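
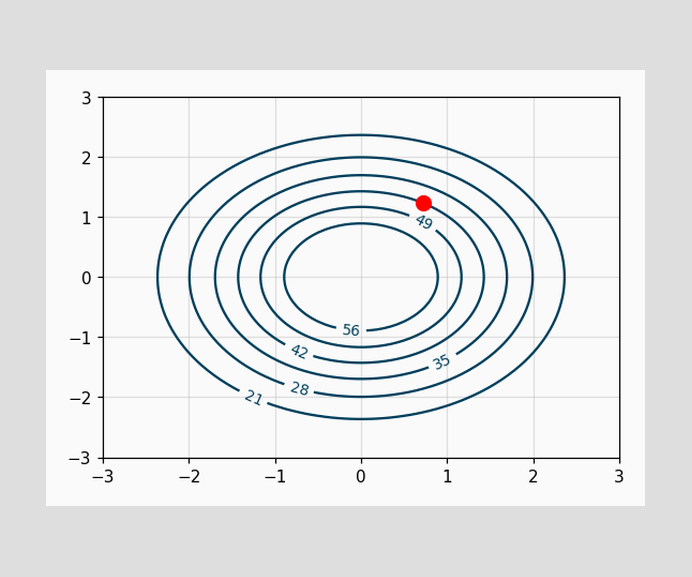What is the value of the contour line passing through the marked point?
42

The marked point sits on the contour labelled 42.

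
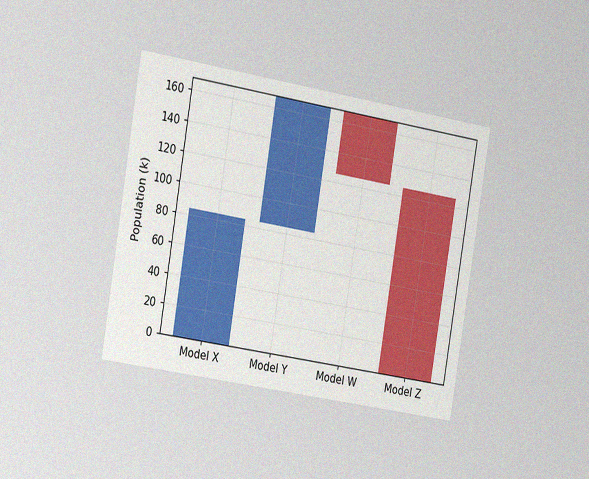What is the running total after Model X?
84k

The chart is tilted about 9° clockwise and viewed slightly from the left, with some photo noise. After Model X the running total reaches 84k.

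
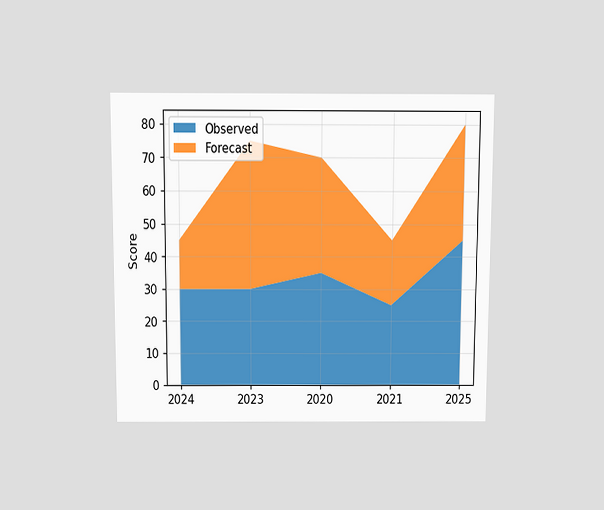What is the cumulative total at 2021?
45

The chart is viewed slightly from above. The stacked total at 2021 reaches 45.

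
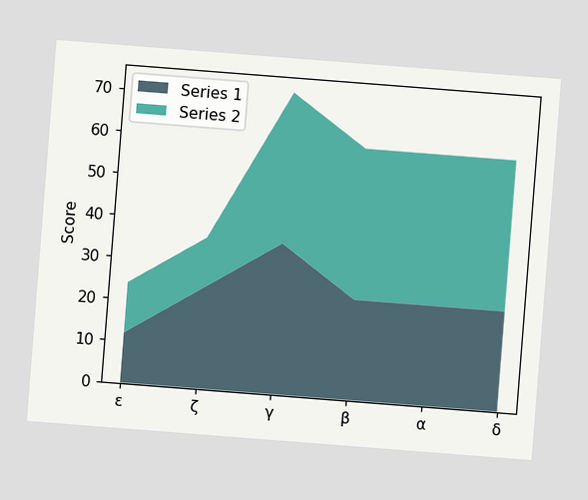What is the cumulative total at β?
The chart is tilted about 4° clockwise. The stacked total at β reaches 60.

60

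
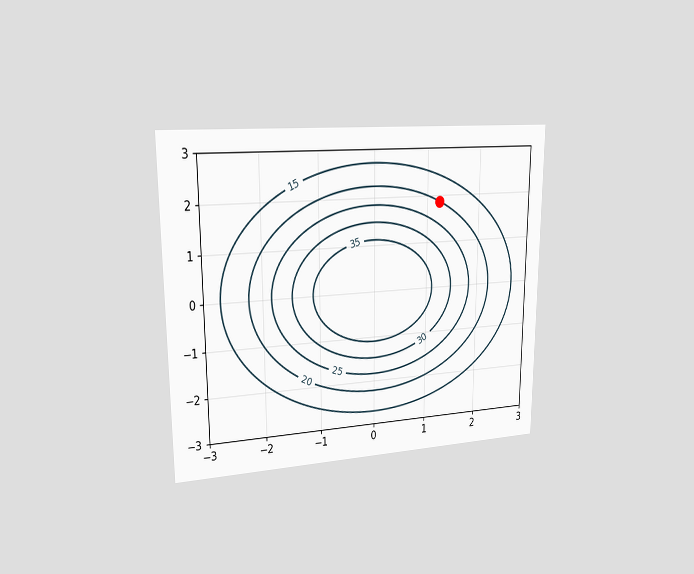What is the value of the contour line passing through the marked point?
20

The chart is viewed slightly from the left. The marked point sits on the contour labelled 20.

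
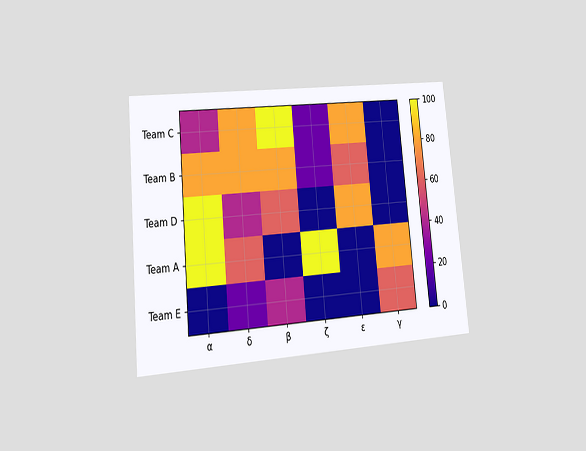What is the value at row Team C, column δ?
The chart is tilted about 5° counter-clockwise and viewed at a slight angle. Matching cell (Team C, δ) against the colorbar gives 80.

80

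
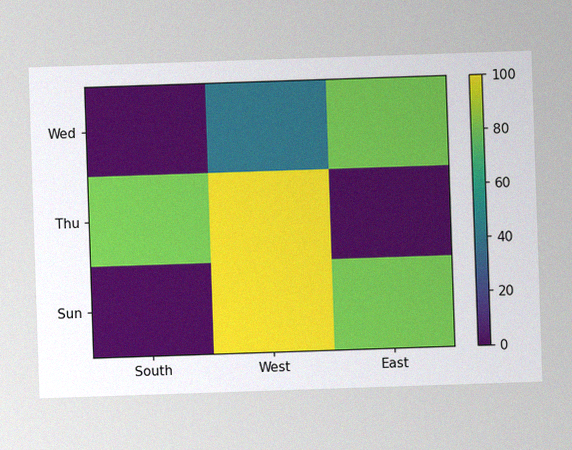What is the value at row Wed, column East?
The image has some photo noise and uneven lighting. Matching cell (Wed, East) against the colorbar gives 80.

80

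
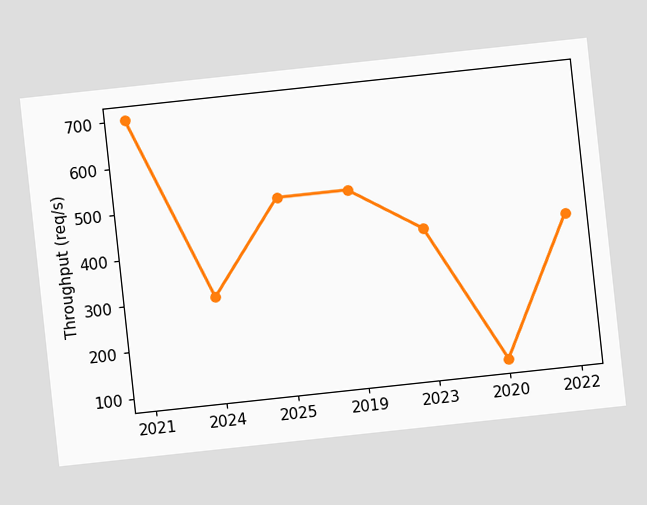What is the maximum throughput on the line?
The chart is tilted about 6° counter-clockwise. The highest point is at 2021, and reading across to the y-axis gives 700req/s.

700req/s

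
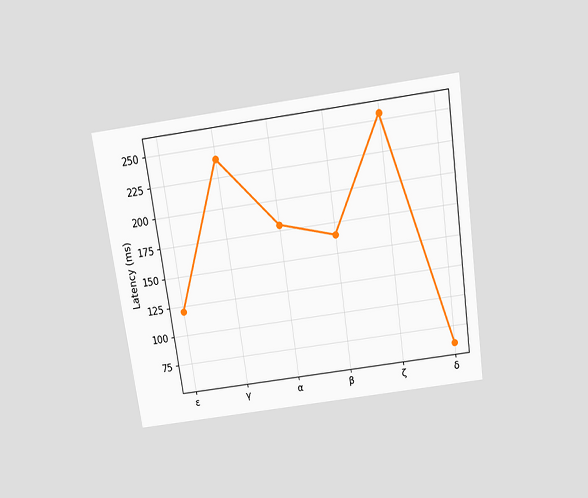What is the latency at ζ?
255ms

The chart is tilted about 8° counter-clockwise and viewed slightly from above. At ζ, the line is at 255ms.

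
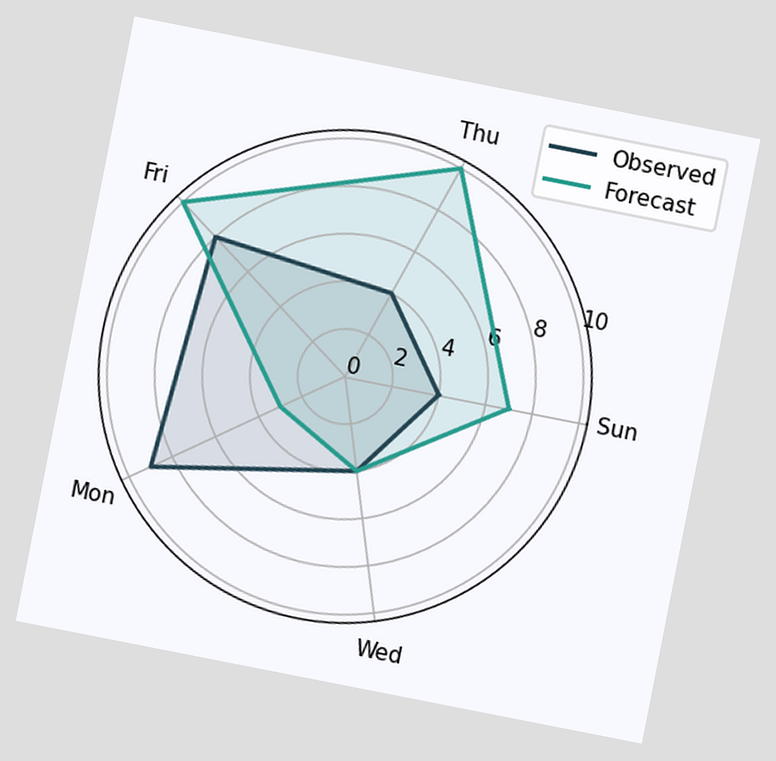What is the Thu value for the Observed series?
4

The chart is tilted about 11° clockwise. On the Thu axis, Observed reaches 4.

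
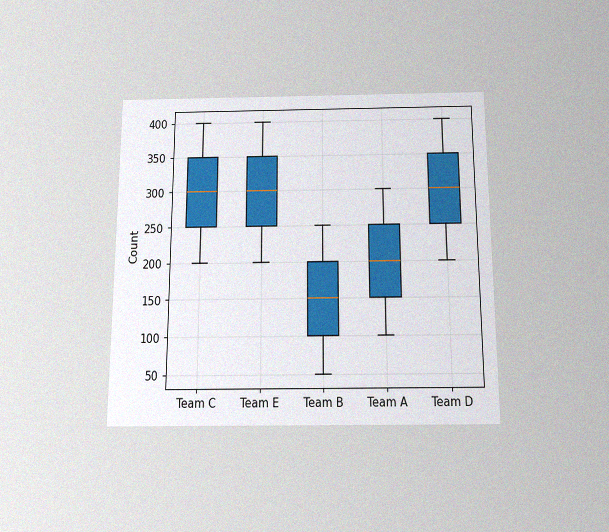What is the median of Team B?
The chart is viewed slightly from below, with some photo noise. The median line in the Team B box sits at 150.

150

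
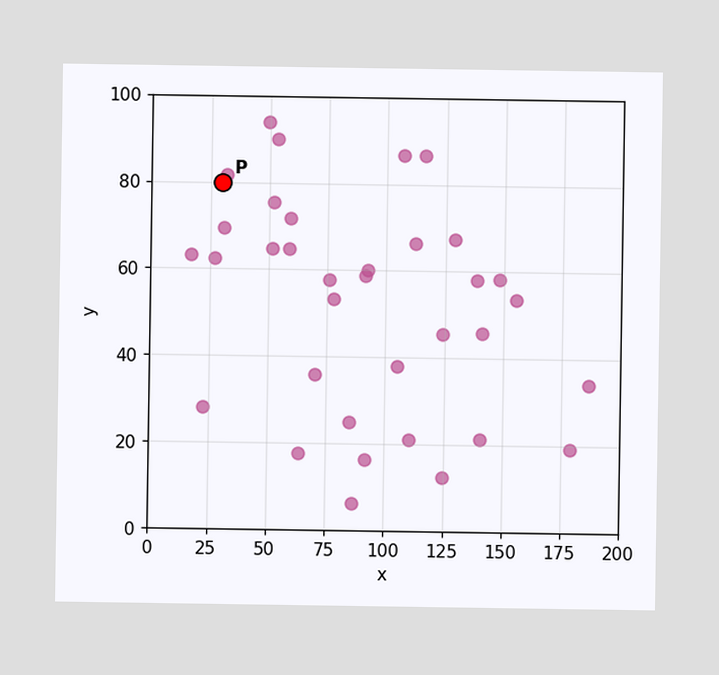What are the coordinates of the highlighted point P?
(30, 80)

Following the gridlines from P to each axis, P sits at (30, 80).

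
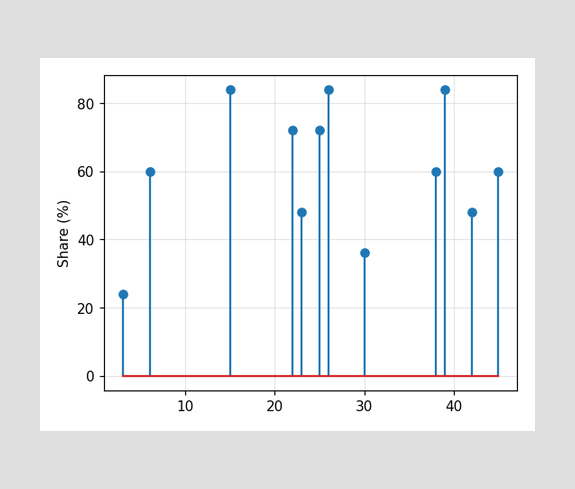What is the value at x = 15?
The stem at x=15 reaches 84%.

84%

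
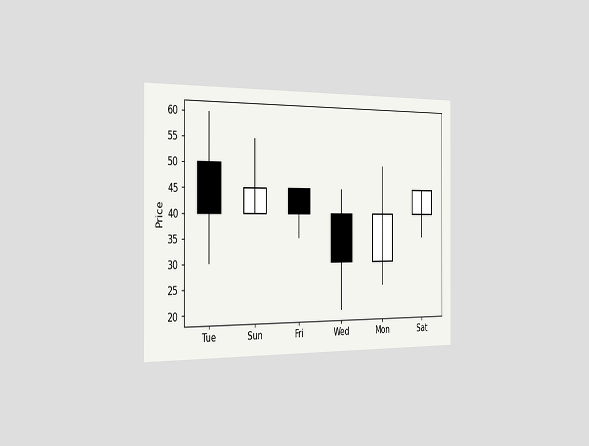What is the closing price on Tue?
40

The chart is viewed slightly from the left. The Tue candle closes at 40.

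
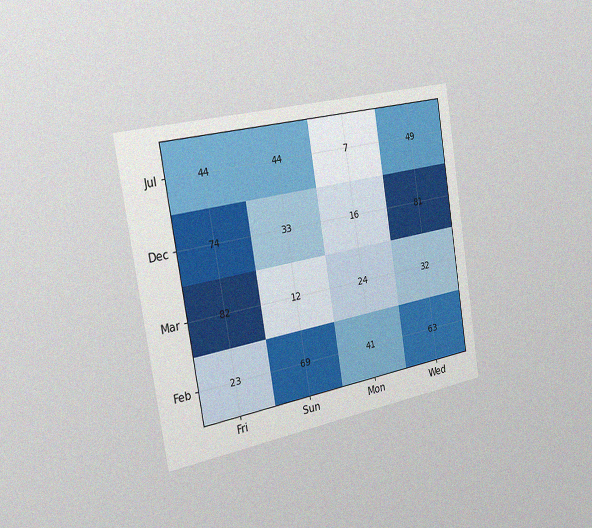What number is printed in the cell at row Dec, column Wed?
The chart is tilted about 9° counter-clockwise and viewed slightly from the left, with some photo noise. The (Dec, Wed) cell reads 81.

81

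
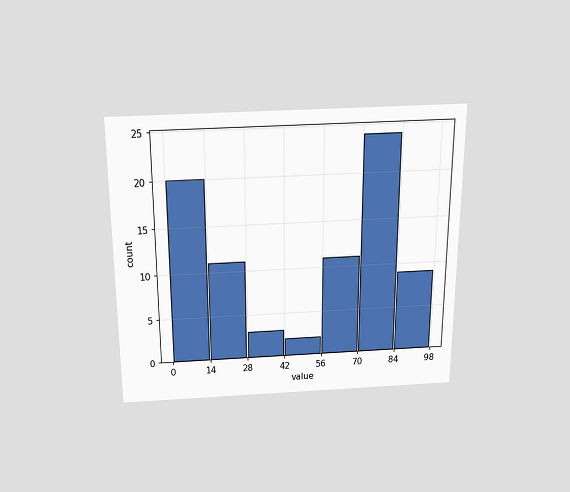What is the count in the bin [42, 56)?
The chart is viewed slightly from above. The [42, 56) bin has height 2.

2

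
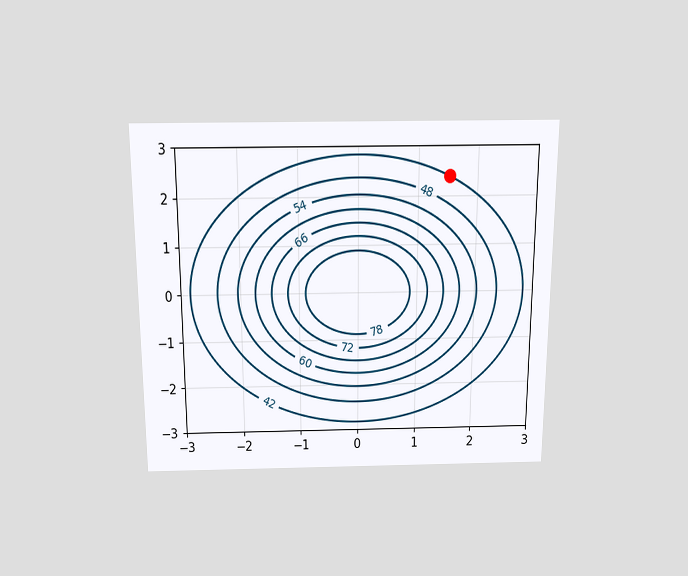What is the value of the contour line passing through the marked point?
The chart is viewed slightly from above. The marked point sits on the contour labelled 42.

42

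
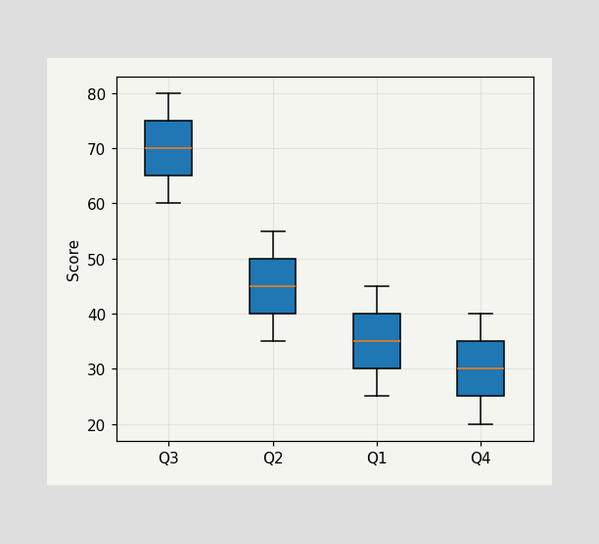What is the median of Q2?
The median line in the Q2 box sits at 45.

45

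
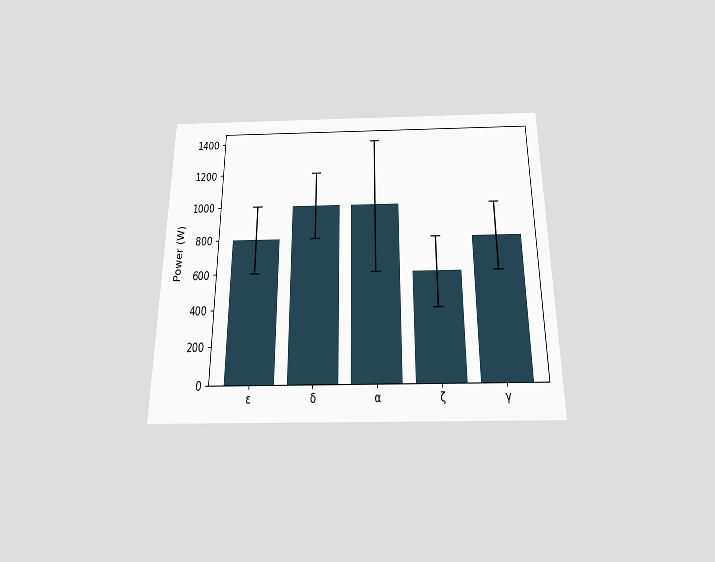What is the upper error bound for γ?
1000W

The chart is viewed slightly from below. The γ bar's upper whisker reaches 1000W.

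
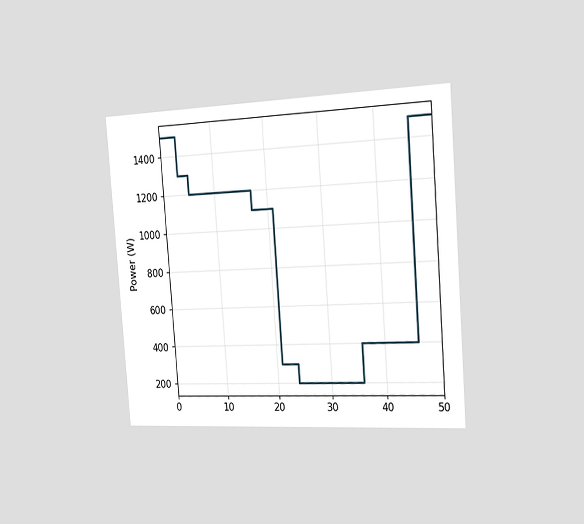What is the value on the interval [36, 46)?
400W

The chart is tilted about 4° counter-clockwise and viewed slightly from the right. On [36, 46) the step sits at 400W.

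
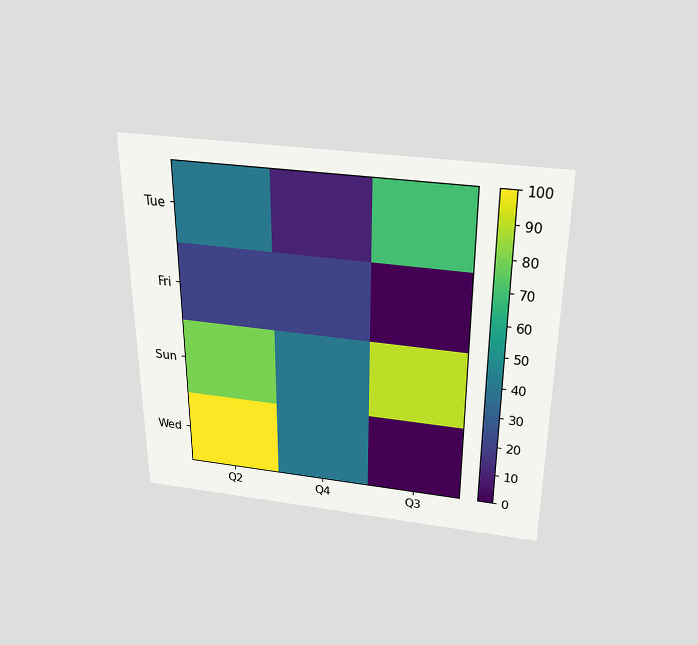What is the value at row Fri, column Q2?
The chart is viewed slightly from above. Matching cell (Fri, Q2) against the colorbar gives 20.

20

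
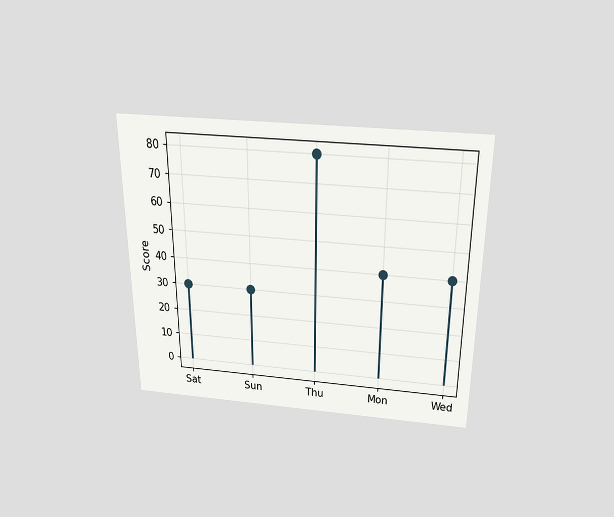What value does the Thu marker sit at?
The chart is viewed slightly from above. The Thu marker sits at 80.

80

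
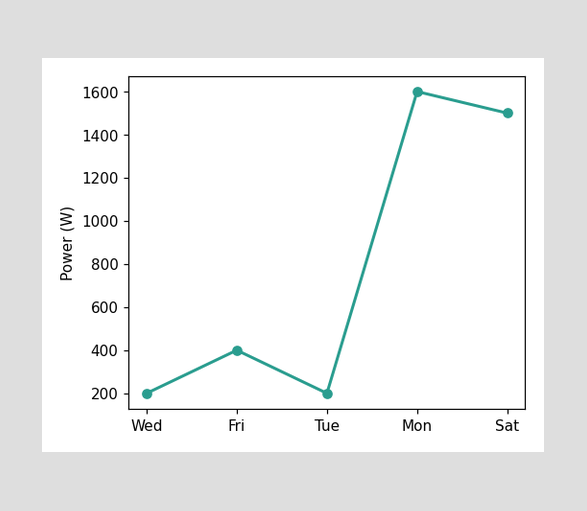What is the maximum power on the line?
The highest point is at Mon, and reading across to the y-axis gives 1600W.

1600W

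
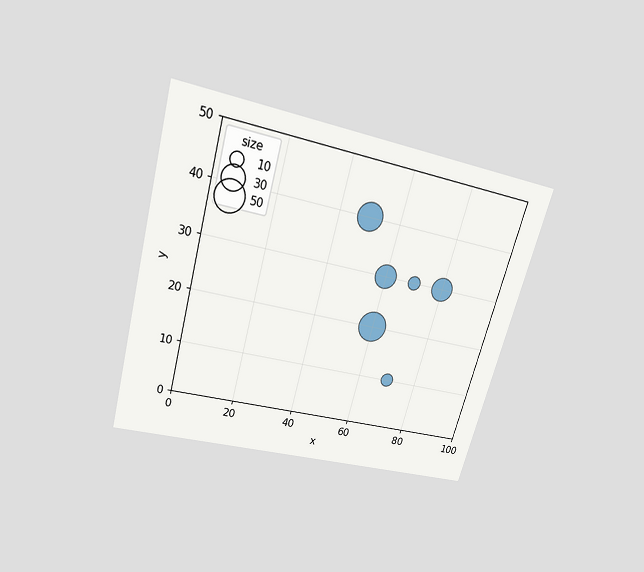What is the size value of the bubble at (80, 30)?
The chart is tilted about 15° clockwise and viewed slightly from above. Matching the bubble at (80, 30) against the size legend gives 30.

30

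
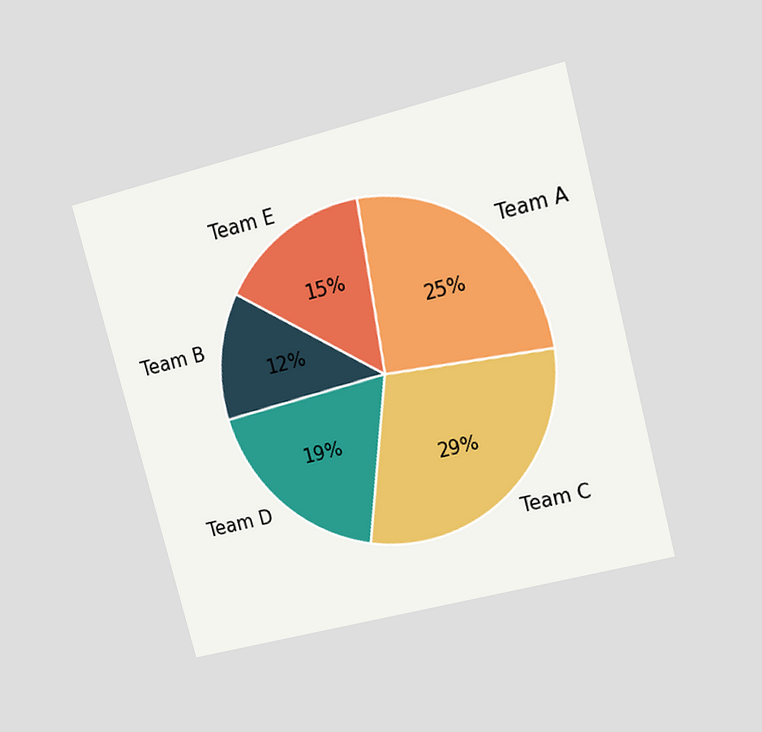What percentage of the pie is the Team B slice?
The chart is tilted about 15° counter-clockwise and viewed at a slight angle. The Team B slice takes up 12% of the pie.

12%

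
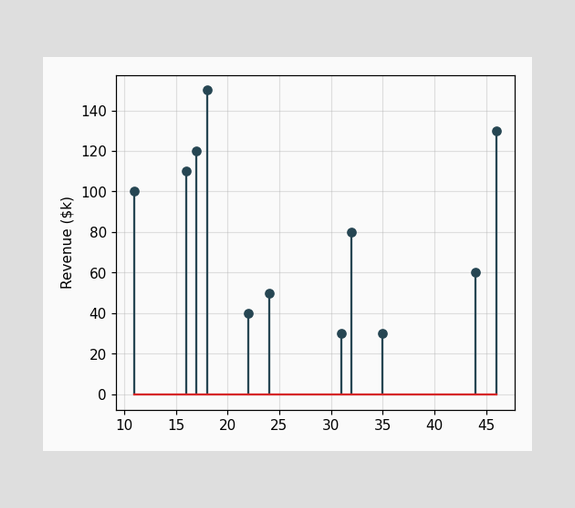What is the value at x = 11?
The stem at x=11 reaches $100k.

$100k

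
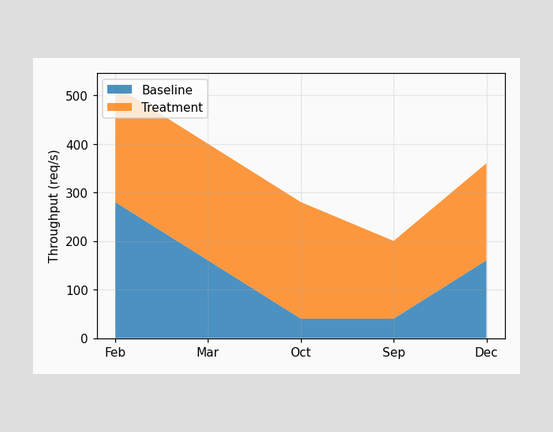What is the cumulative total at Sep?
200req/s

The stacked total at Sep reaches 200req/s.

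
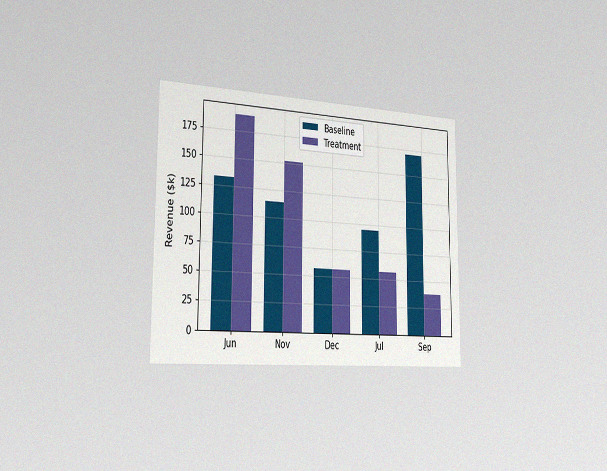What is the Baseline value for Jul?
The chart is viewed slightly from the left, with some photo noise. The Baseline bar at Jul reaches $95k on the y-axis.

$95k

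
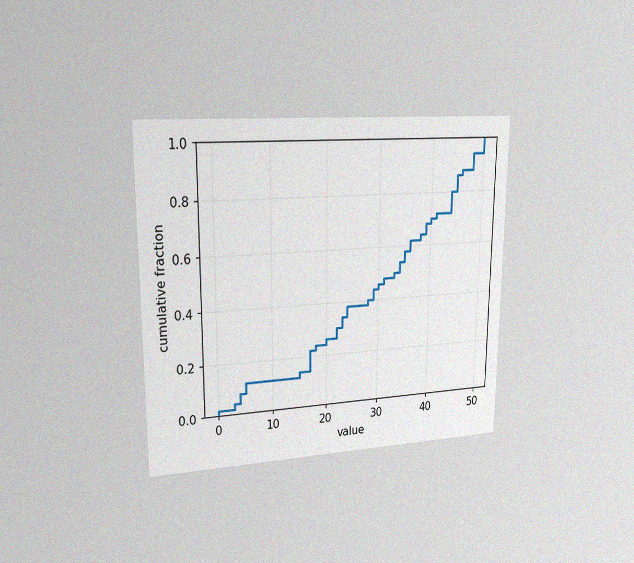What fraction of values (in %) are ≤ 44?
The chart is viewed slightly from the left, with some photo noise. At x=44 the ECDF step is at 80%.

80%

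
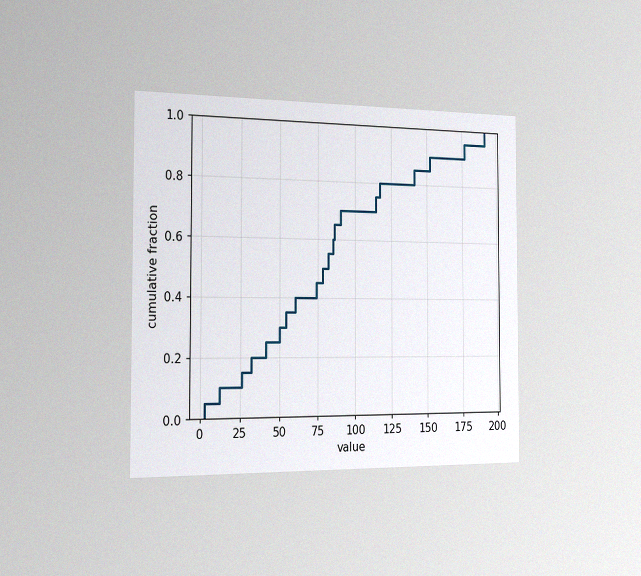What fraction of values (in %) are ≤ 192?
The chart is viewed slightly from the left, with some photo noise. At x=192 the ECDF step is at 100%.

100%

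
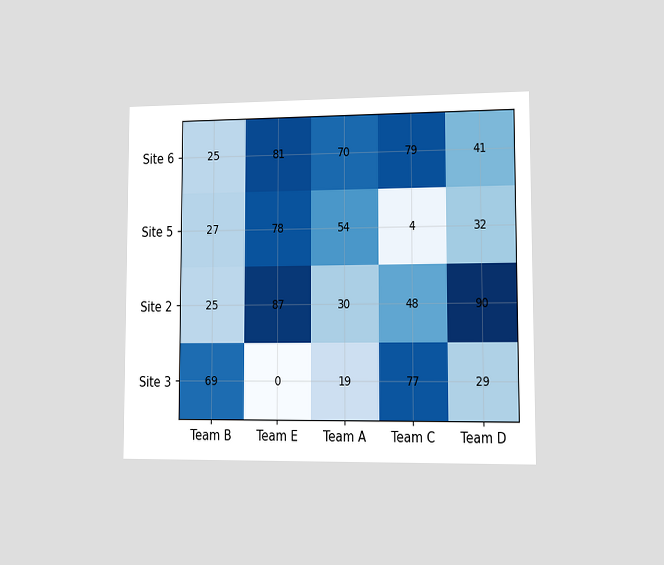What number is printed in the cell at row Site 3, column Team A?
The chart is viewed slightly from the right. The (Site 3, Team A) cell reads 19.

19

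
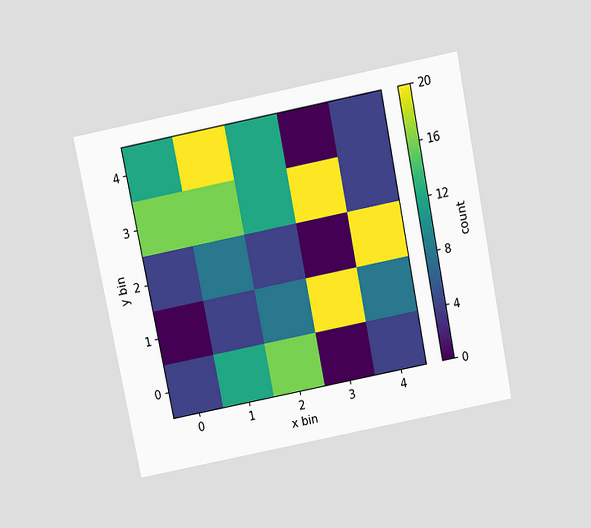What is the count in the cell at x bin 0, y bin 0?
The chart is tilted about 11° counter-clockwise and viewed slightly from above. Matching the cell (0, 0) against the colorbar gives 4.

4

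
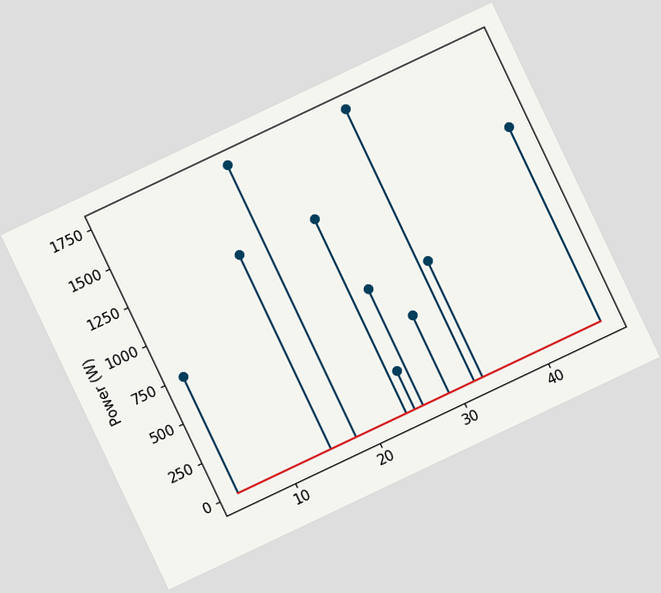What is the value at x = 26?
750W

The chart is tilted about 25° counter-clockwise. The stem at x=26 reaches 750W.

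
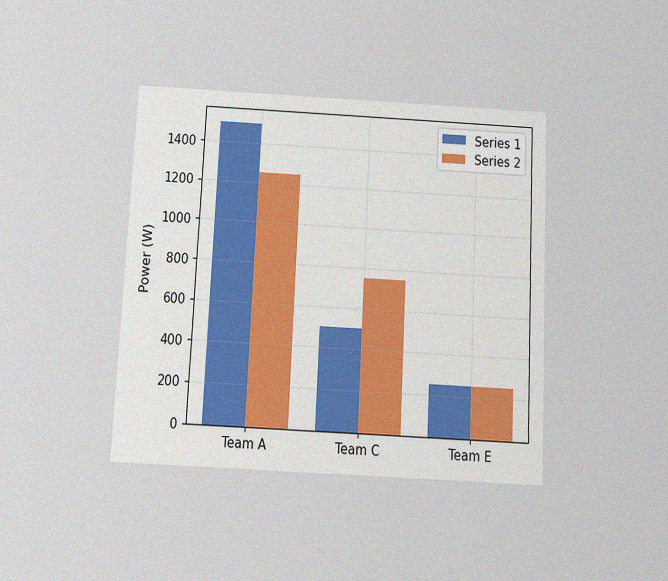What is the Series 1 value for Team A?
1500W

The chart is tilted about 3° clockwise and viewed slightly from below, with some photo noise. The Series 1 bar at Team A reaches 1500W on the y-axis.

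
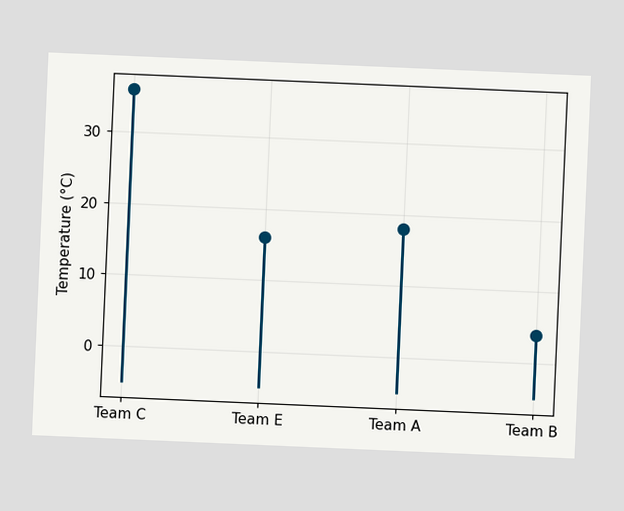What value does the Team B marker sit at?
4°C

The chart is tilted about 2° clockwise. The Team B marker sits at 4°C.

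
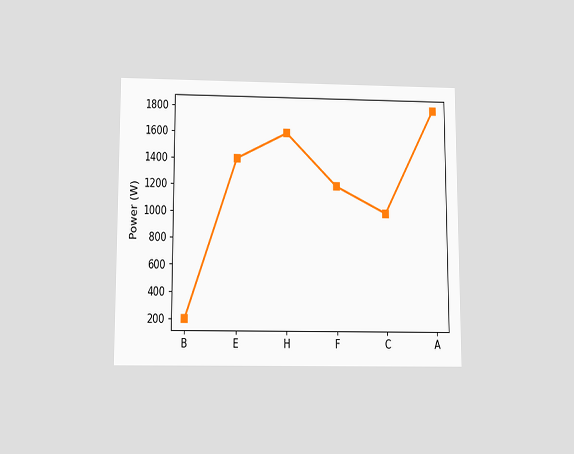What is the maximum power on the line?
1800W

The chart is viewed slightly from below. The highest point is at A, and reading across to the y-axis gives 1800W.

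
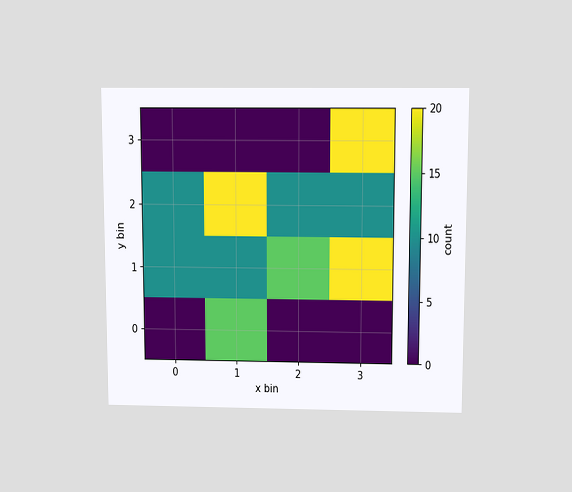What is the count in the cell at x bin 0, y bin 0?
The chart is viewed slightly from above. Matching the cell (0, 0) against the colorbar gives 0.

0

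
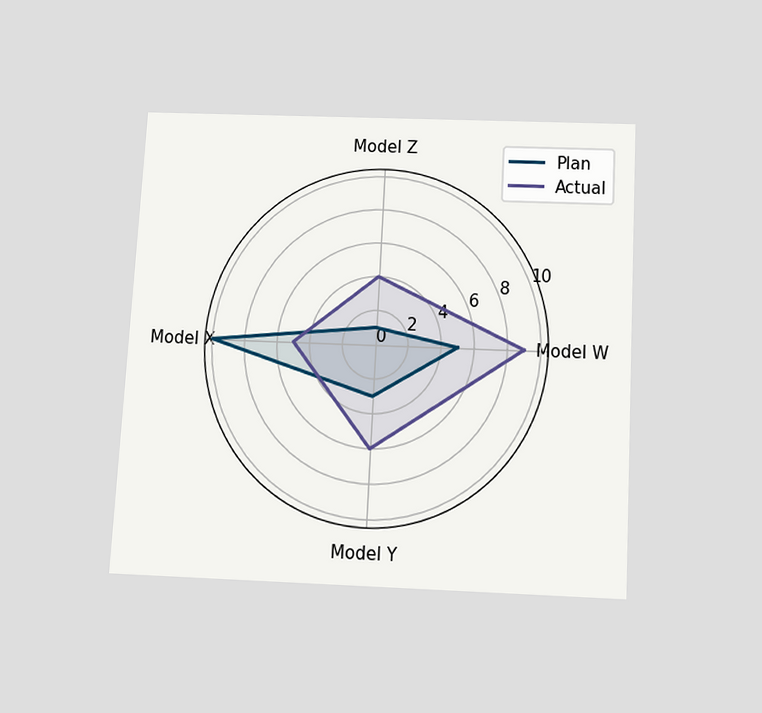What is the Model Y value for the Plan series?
3

The chart is tilted about 3° clockwise and viewed slightly from below. On the Model Y axis, Plan reaches 3.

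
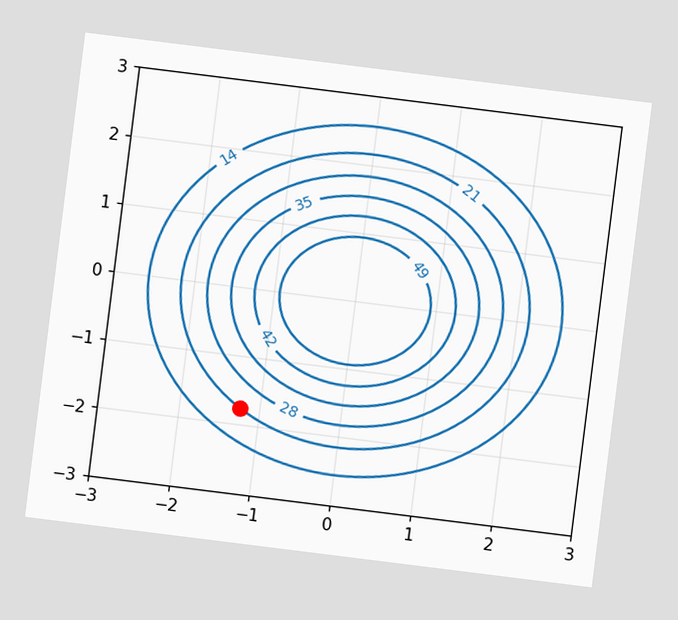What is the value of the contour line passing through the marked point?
The chart is tilted about 7° clockwise. The marked point sits on the contour labelled 21.

21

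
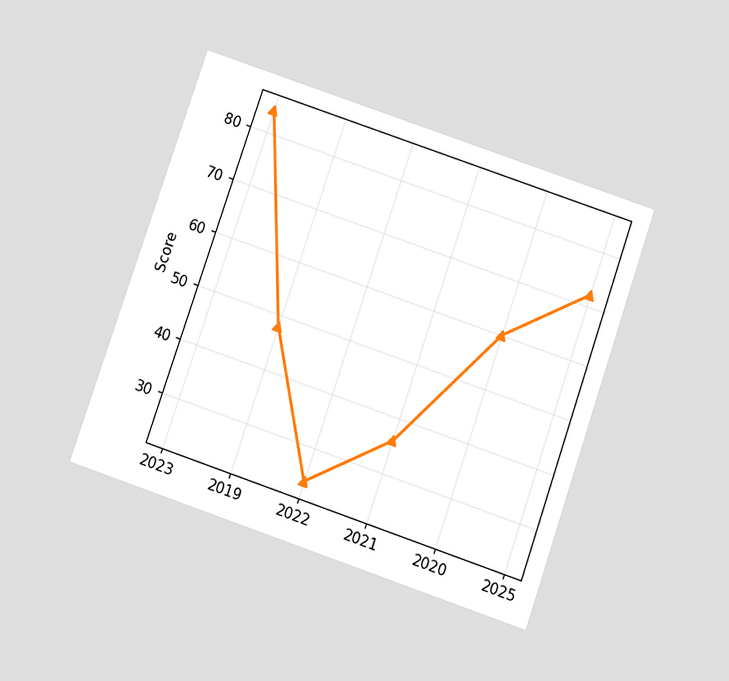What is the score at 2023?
The chart is tilted about 19° clockwise and viewed slightly from below. At 2023, the line is at 84.

84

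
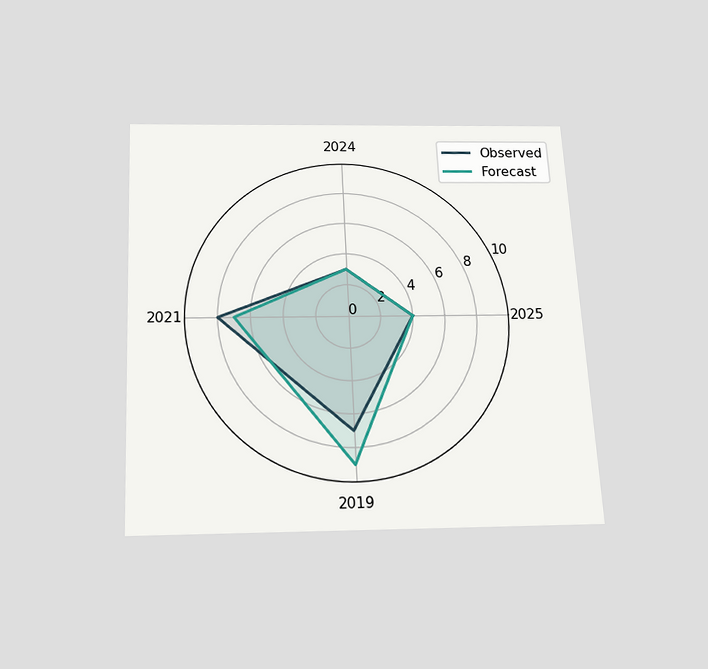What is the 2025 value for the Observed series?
The chart is tilted about 3° counter-clockwise and viewed slightly from below. On the 2025 axis, Observed reaches 4.

4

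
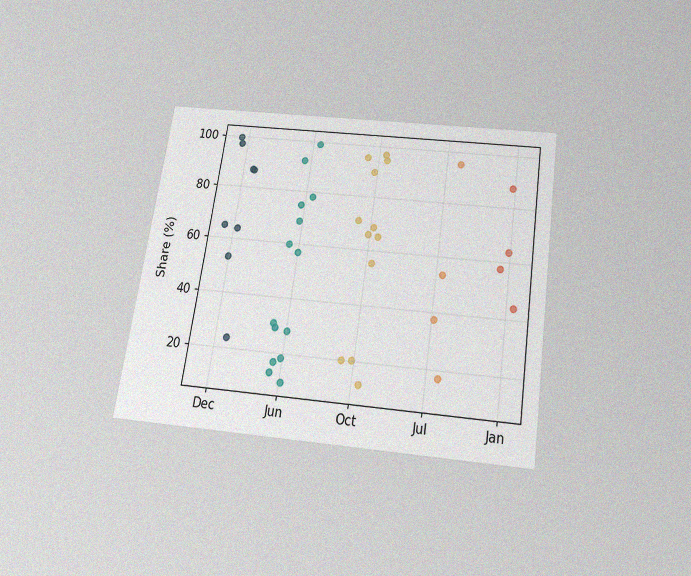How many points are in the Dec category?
The chart is tilted about 8° clockwise and viewed slightly from below, with some photo noise. Counting the markers in the Dec column gives 8.

8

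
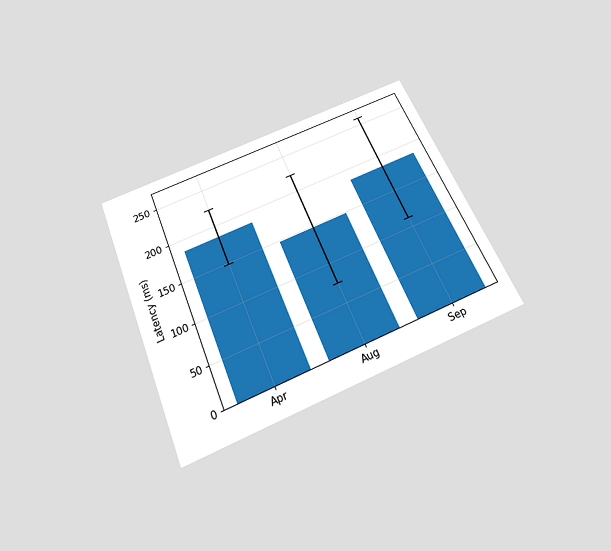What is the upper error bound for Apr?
222ms

The chart is tilted about 23° counter-clockwise and viewed slightly from below. The Apr bar's upper whisker reaches 222ms.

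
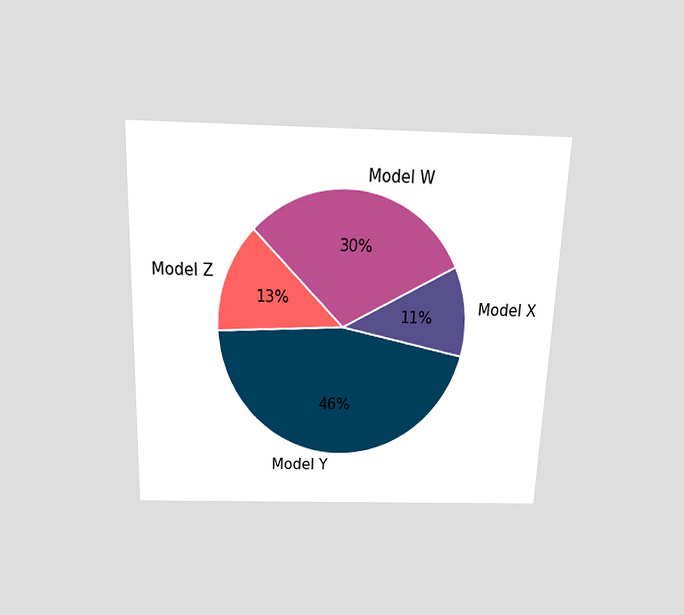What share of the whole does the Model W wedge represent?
30%

The chart is tilted about 2° clockwise and viewed slightly from above. The Model W slice takes up 30% of the pie.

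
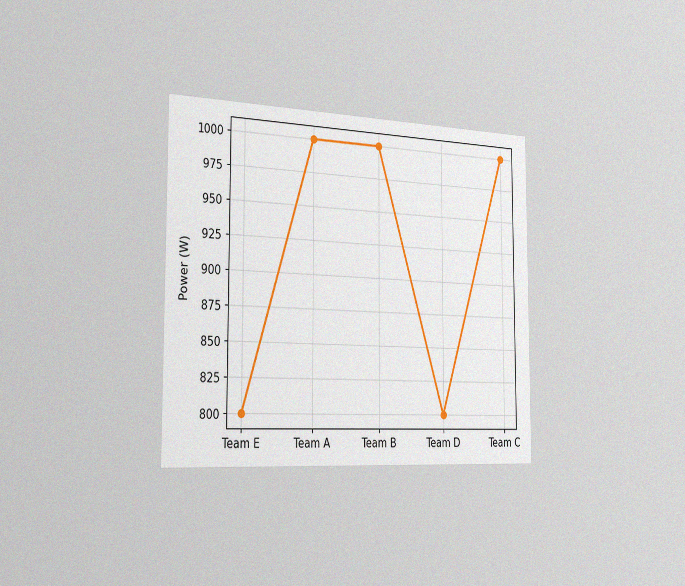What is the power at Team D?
800W

The chart is viewed slightly from the left, with some photo noise. At Team D, the line is at 800W.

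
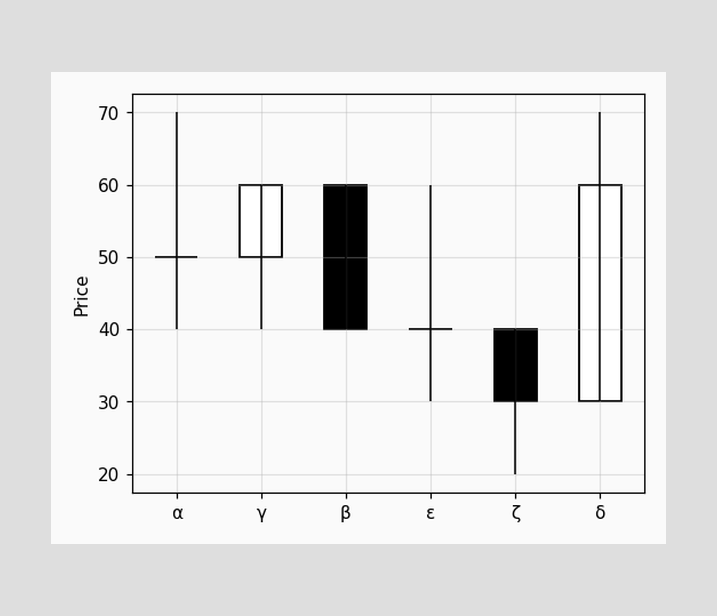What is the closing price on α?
50

The α candle closes at 50.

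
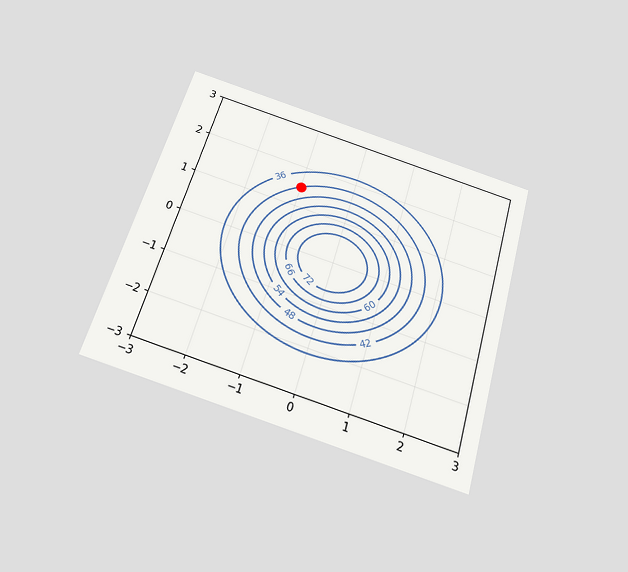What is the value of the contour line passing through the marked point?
The chart is tilted about 16° clockwise and viewed slightly from below. The marked point sits on the contour labelled 42.

42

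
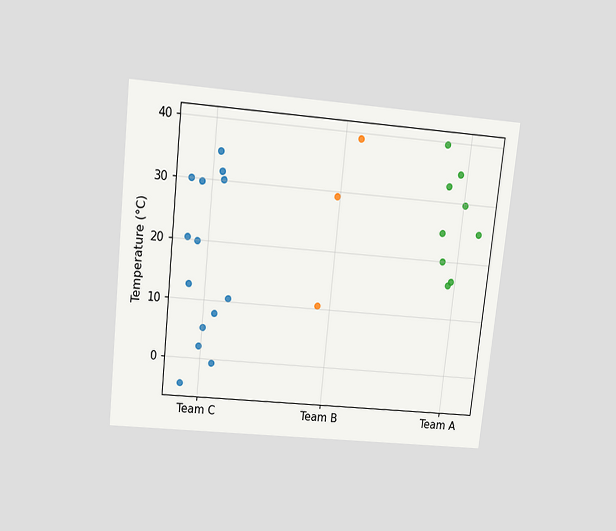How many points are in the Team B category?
3

The chart is tilted about 6° clockwise and viewed slightly from above. Counting the markers in the Team B column gives 3.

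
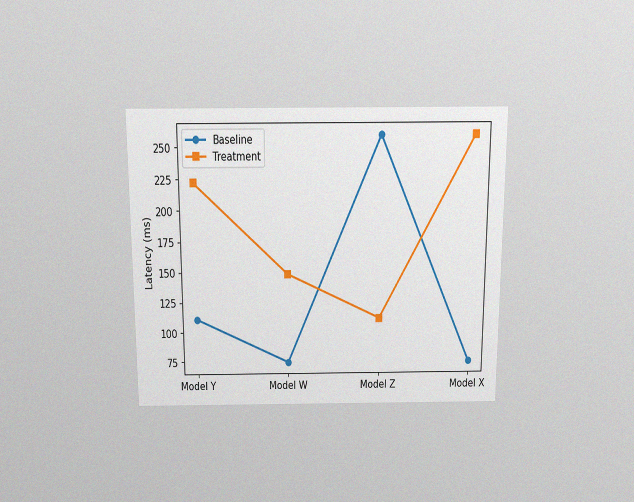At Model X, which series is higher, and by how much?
The chart is viewed slightly from above, with some photo noise. At Model X, Treatment sits above the other line by 185ms.

Treatment, by 185ms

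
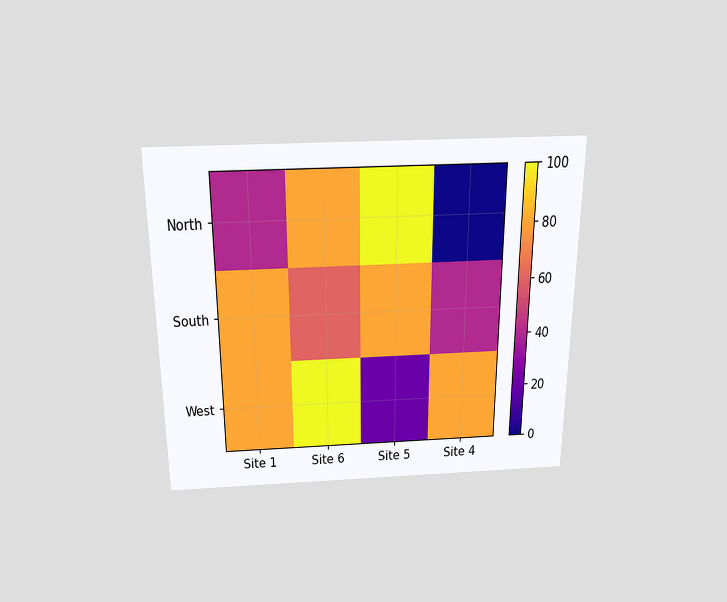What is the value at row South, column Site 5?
80

The chart is viewed slightly from above. Matching cell (South, Site 5) against the colorbar gives 80.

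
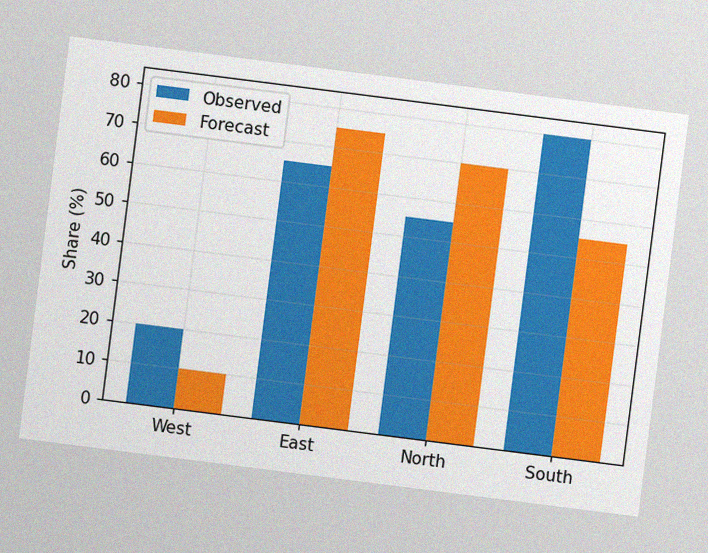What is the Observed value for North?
55%

The chart is tilted about 7° clockwise, with some photo noise. The Observed bar at North reaches 55% on the y-axis.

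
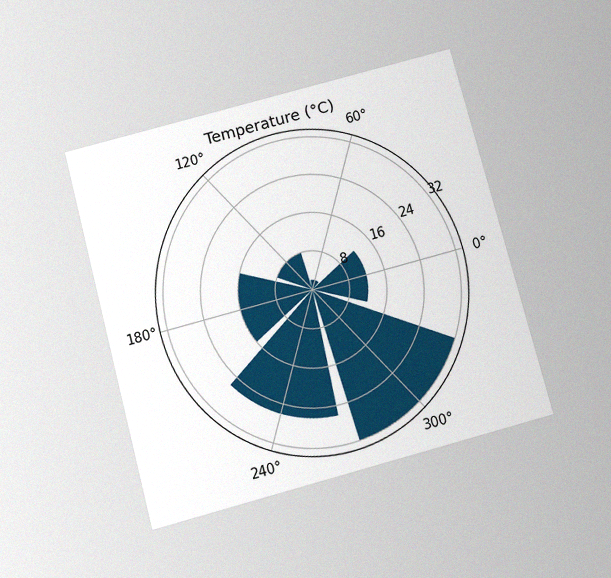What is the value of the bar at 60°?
2°C

The chart is tilted about 15° counter-clockwise and viewed slightly from below, with some photo noise. The bar at 60° reaches 2°C on the radial axis.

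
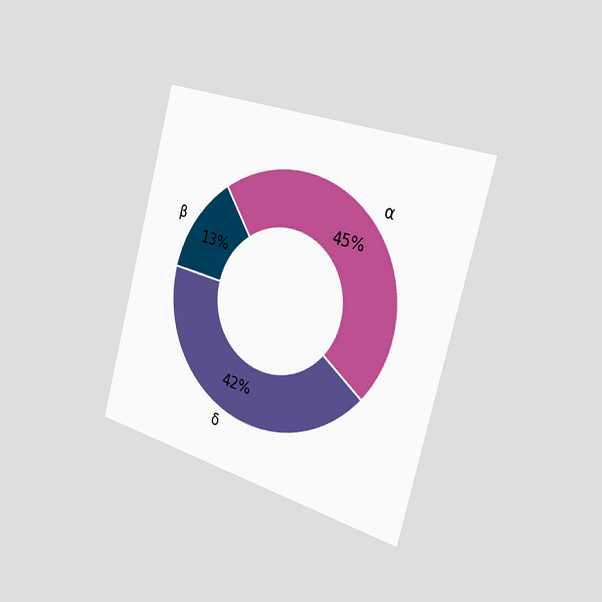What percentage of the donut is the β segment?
13%

The chart is tilted about 15° clockwise and viewed slightly from the right. The β segment takes up 13% of the ring.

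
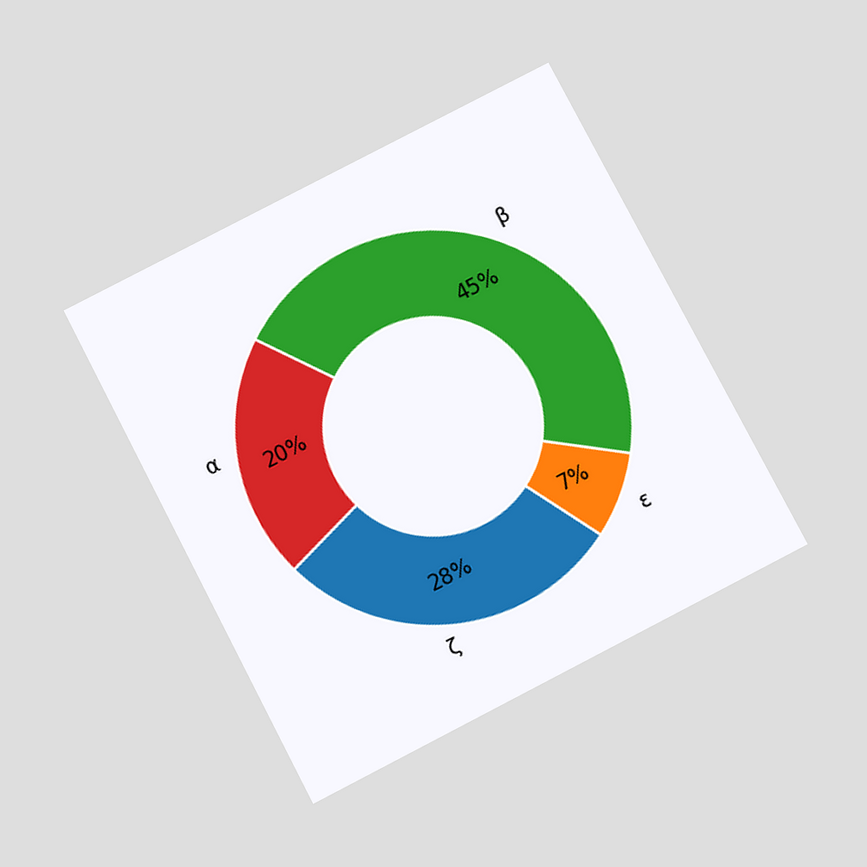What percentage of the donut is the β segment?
45%

The chart is tilted about 27° counter-clockwise and viewed slightly from below. The β segment takes up 45% of the ring.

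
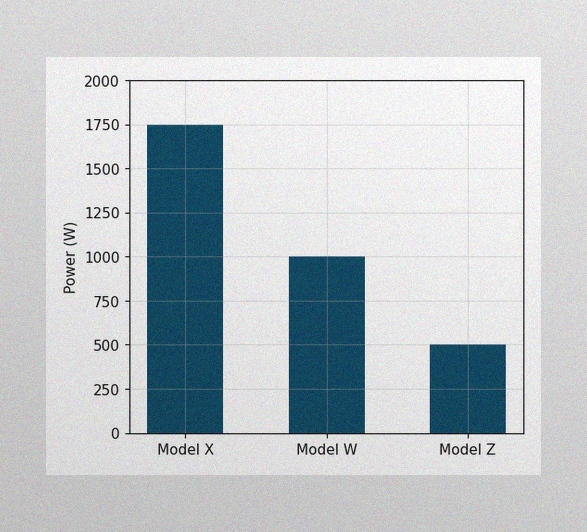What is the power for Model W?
1000W

The image has some photo noise and uneven lighting. Reading along the chart's y-axis, the Model W bar reaches 1000W.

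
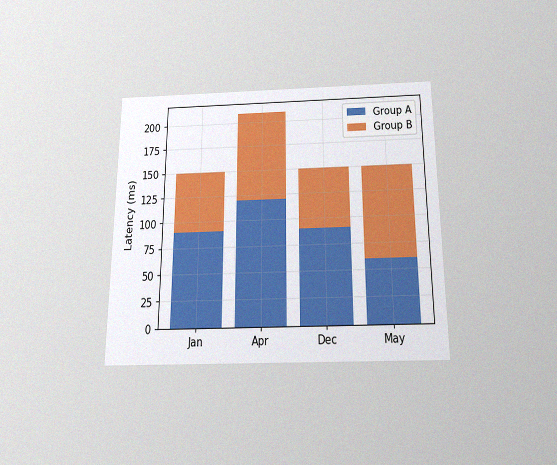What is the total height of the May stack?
The chart is viewed slightly from below, with some photo noise. The May stack's top reaches 150ms on the y-axis.

150ms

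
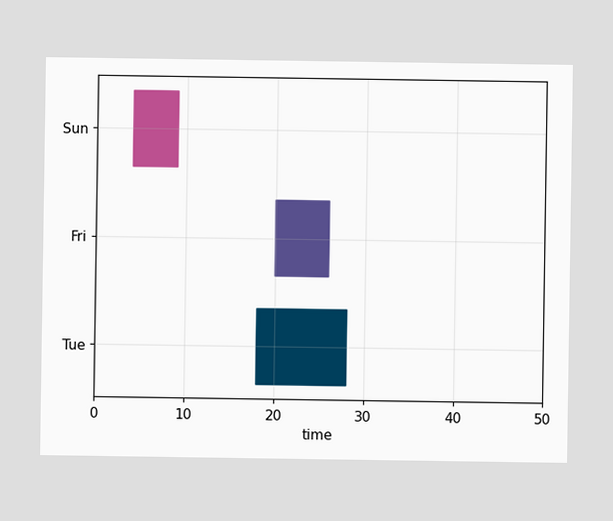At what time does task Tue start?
18

The Tue bar begins at t=18.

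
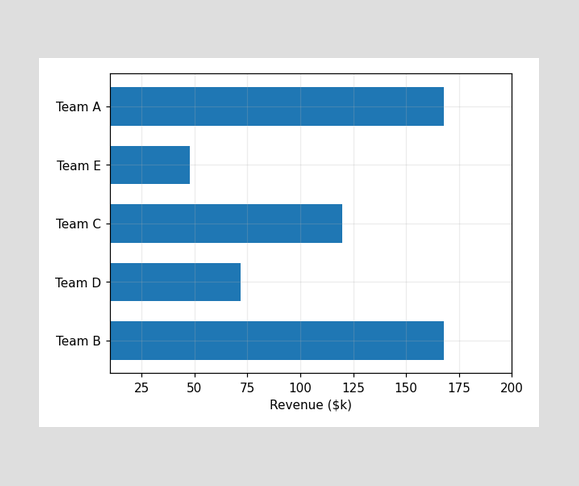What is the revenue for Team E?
Reading along the chart's x-axis, the Team E bar reaches $48k.

$48k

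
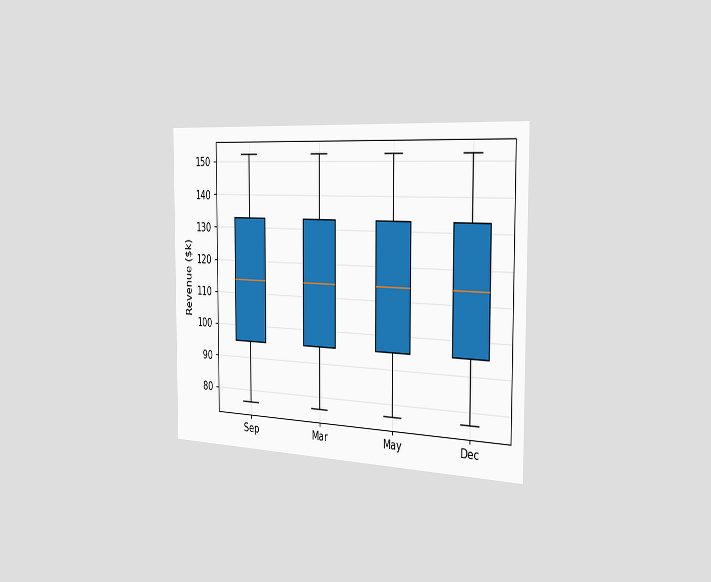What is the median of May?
$114k

The chart is viewed slightly from the right. The median line in the May box sits at $114k.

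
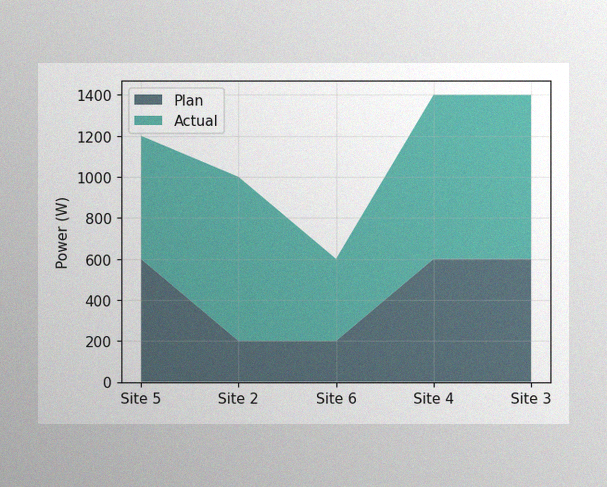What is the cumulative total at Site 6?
The image has some photo noise and uneven lighting. The stacked total at Site 6 reaches 600W.

600W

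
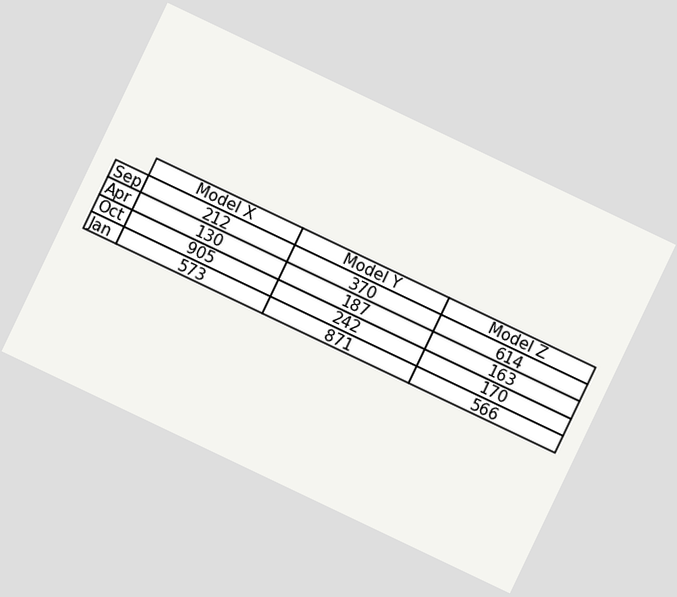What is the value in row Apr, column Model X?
The chart is tilted about 25° clockwise. The (Apr, Model X) cell reads 130.

130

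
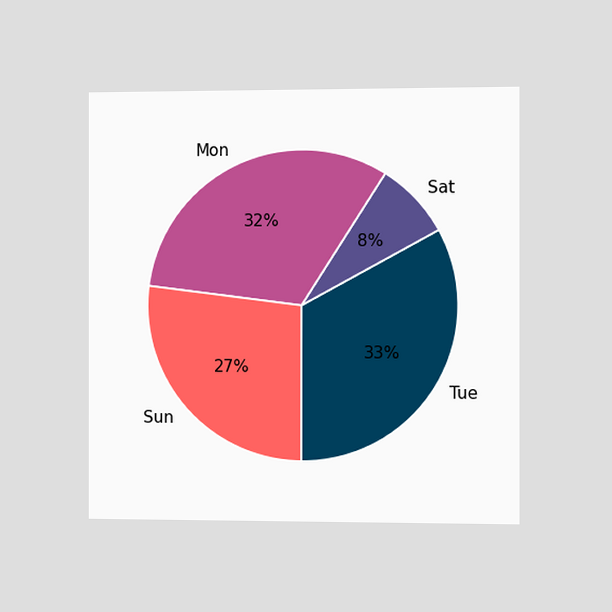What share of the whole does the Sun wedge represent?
27%

The chart is viewed slightly from the right. The Sun slice takes up 27% of the pie.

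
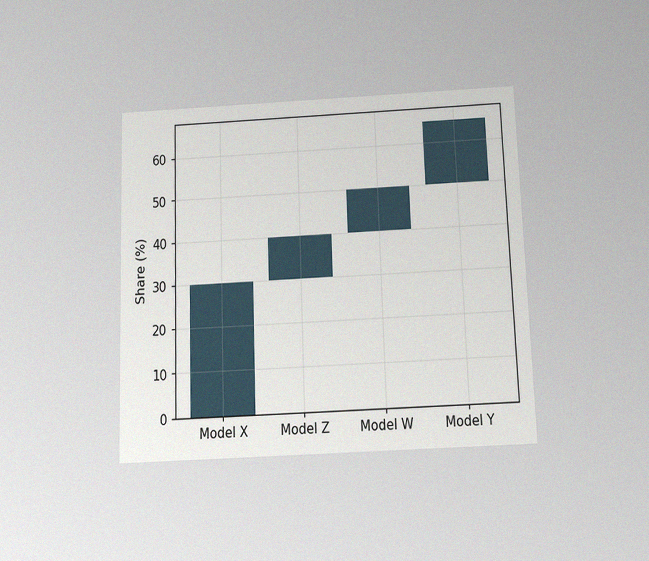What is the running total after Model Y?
65%

The chart is viewed slightly from below, with some photo noise. After Model Y the running total reaches 65%.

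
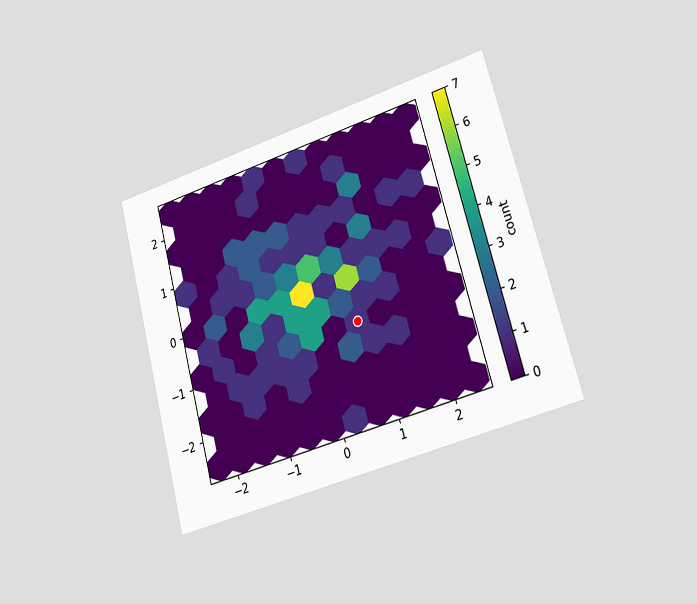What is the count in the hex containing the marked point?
1

The chart is tilted about 15° counter-clockwise and viewed slightly from the right. The marked hex reads 1 on the colorbar.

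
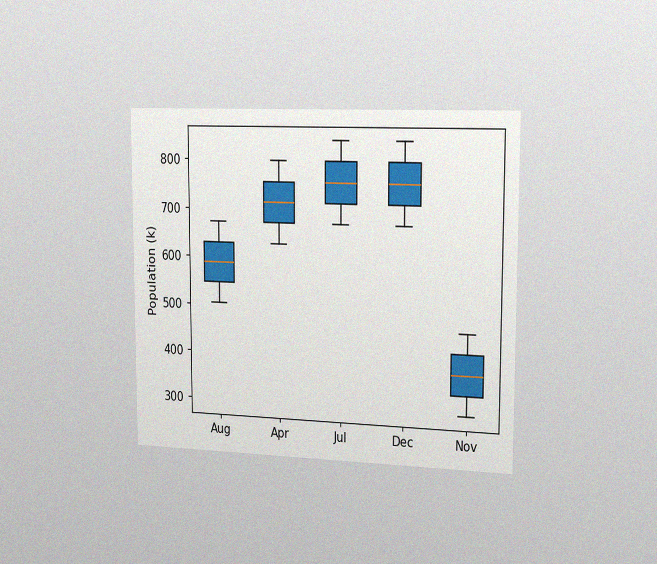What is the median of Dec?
756k

The chart is viewed slightly from the right, with some photo noise. The median line in the Dec box sits at 756k.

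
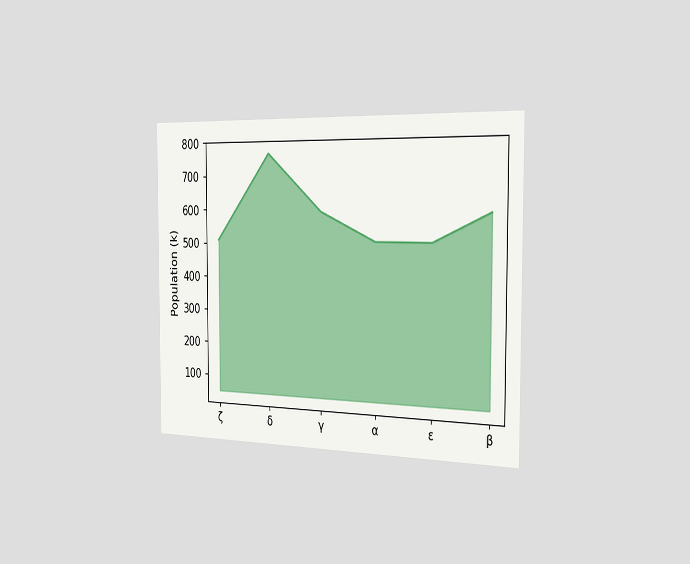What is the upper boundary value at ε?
The chart is viewed slightly from the right. At ε the upper boundary is at 510k.

510k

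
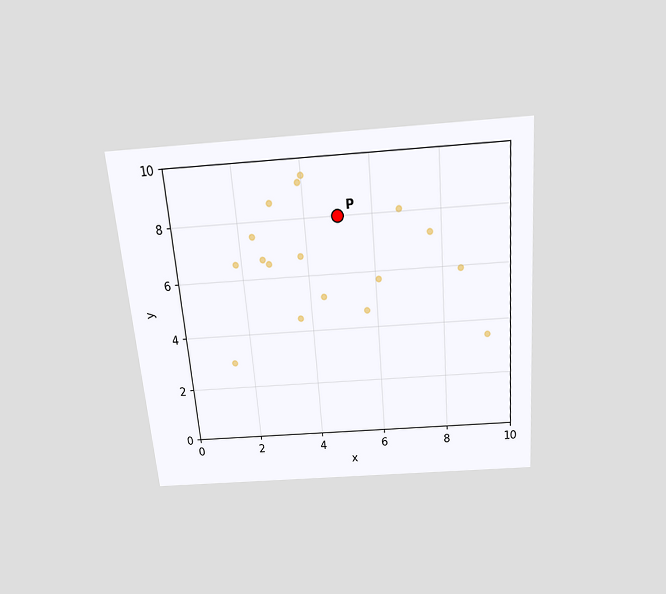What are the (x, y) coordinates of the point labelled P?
The chart is tilted about 5° counter-clockwise and viewed slightly from above. Following the gridlines from P to each axis, P sits at (5, 8).

(5, 8)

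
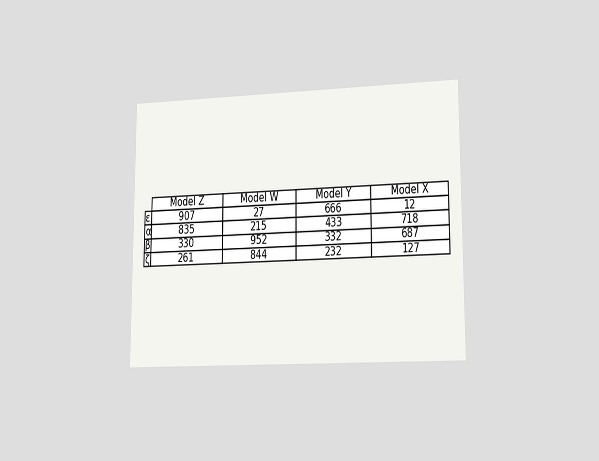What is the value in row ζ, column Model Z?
261

The chart is viewed slightly from the right. The (ζ, Model Z) cell reads 261.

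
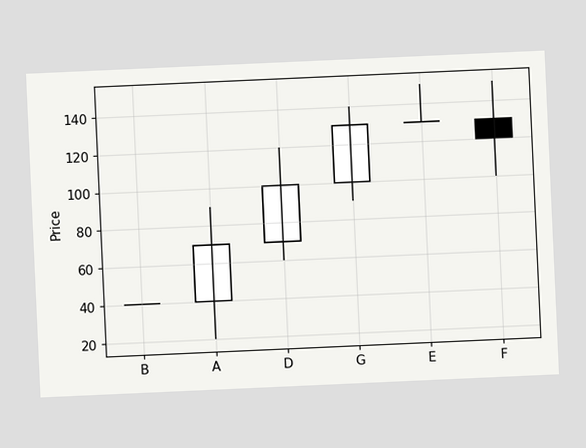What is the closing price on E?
The chart is tilted about 3° counter-clockwise. The E candle closes at 130.

130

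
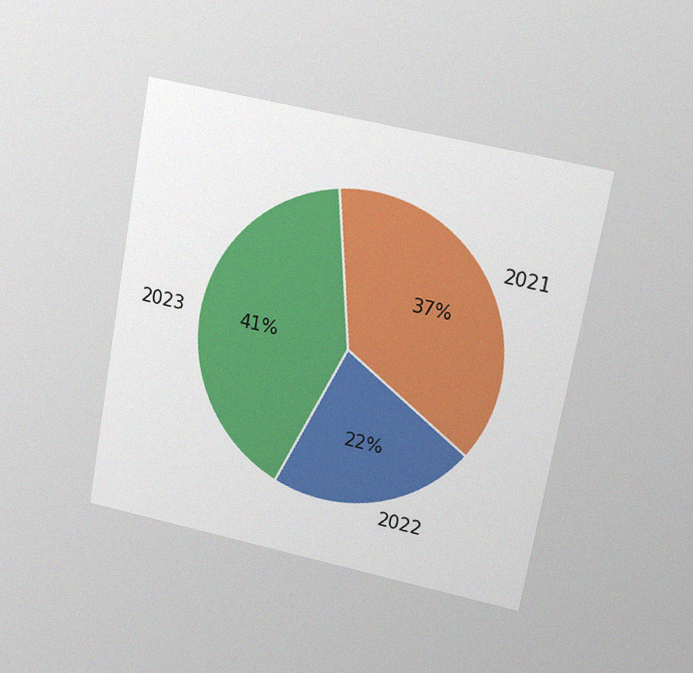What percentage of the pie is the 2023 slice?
The chart is tilted about 10° clockwise and viewed at a slight angle, with some photo noise. The 2023 slice takes up 41% of the pie.

41%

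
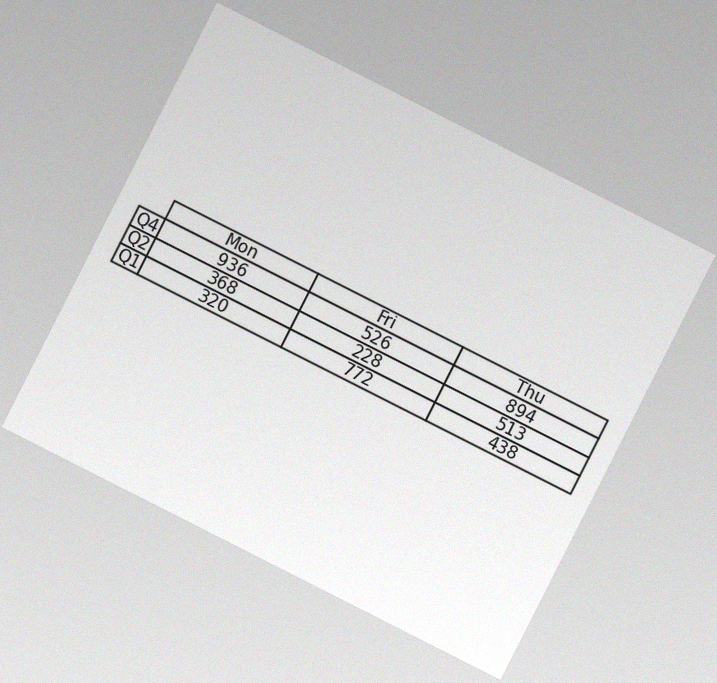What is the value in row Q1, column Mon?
320

The chart is tilted about 27° clockwise, with some photo noise. The (Q1, Mon) cell reads 320.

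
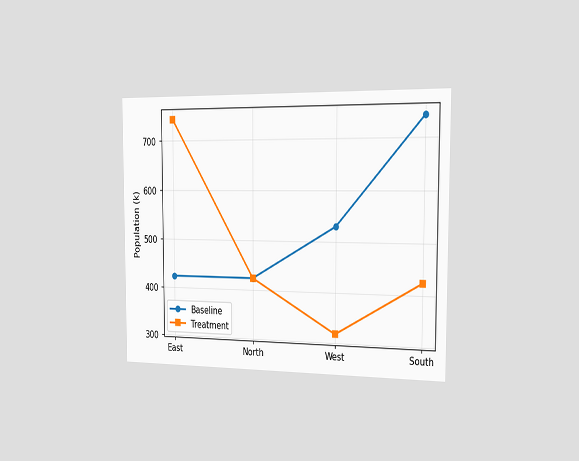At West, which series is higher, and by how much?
The chart is viewed slightly from the right. At West, Baseline sits above the other line by 212k.

Baseline, by 212k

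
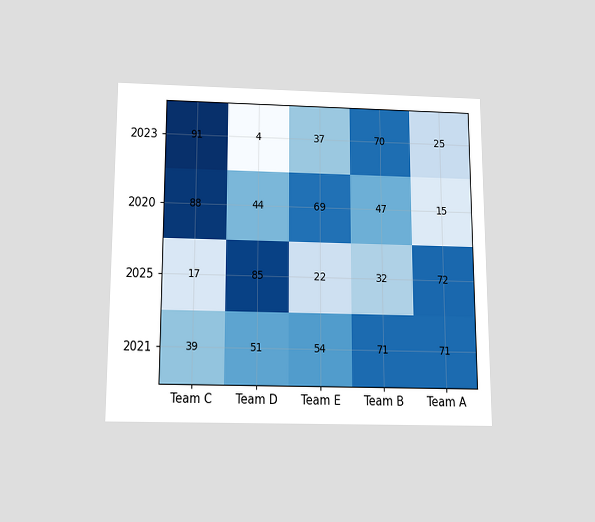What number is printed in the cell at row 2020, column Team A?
15

The chart is viewed slightly from below. The (2020, Team A) cell reads 15.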